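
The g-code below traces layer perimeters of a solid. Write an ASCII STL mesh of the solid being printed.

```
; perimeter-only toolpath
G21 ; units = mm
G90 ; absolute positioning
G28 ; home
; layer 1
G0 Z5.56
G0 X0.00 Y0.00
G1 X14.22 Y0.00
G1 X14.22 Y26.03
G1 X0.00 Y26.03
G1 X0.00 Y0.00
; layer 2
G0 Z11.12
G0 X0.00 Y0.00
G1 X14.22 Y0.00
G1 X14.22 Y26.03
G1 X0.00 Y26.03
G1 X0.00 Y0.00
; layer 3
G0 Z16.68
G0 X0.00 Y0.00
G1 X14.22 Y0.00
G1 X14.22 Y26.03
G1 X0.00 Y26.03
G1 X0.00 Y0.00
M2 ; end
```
solid part
  facet normal 0.0000 0.0000 -1.0000
    outer loop
      vertex 14.22 26.03 0.00
      vertex 14.22 0.00 0.00
      vertex 0.00 0.00 0.00
    endloop
  endfacet
  facet normal 0.0000 0.0000 -1.0000
    outer loop
      vertex 0.00 26.03 0.00
      vertex 14.22 26.03 0.00
      vertex 0.00 0.00 0.00
    endloop
  endfacet
  facet normal 0.0000 0.0000 1.0000
    outer loop
      vertex 0.00 0.00 16.68
      vertex 14.22 0.00 16.68
      vertex 14.22 26.03 16.68
    endloop
  endfacet
  facet normal 0.0000 0.0000 1.0000
    outer loop
      vertex 0.00 0.00 16.68
      vertex 14.22 26.03 16.68
      vertex 0.00 26.03 16.68
    endloop
  endfacet
  facet normal 0.0000 -1.0000 0.0000
    outer loop
      vertex 0.00 0.00 0.00
      vertex 14.22 0.00 0.00
      vertex 14.22 0.00 16.68
    endloop
  endfacet
  facet normal 0.0000 -1.0000 0.0000
    outer loop
      vertex 0.00 0.00 0.00
      vertex 14.22 0.00 16.68
      vertex 0.00 0.00 16.68
    endloop
  endfacet
  facet normal 0.0000 1.0000 0.0000
    outer loop
      vertex 14.22 26.03 16.68
      vertex 14.22 26.03 0.00
      vertex 0.00 26.03 0.00
    endloop
  endfacet
  facet normal 0.0000 1.0000 0.0000
    outer loop
      vertex 0.00 26.03 16.68
      vertex 14.22 26.03 16.68
      vertex 0.00 26.03 0.00
    endloop
  endfacet
  facet normal -1.0000 0.0000 0.0000
    outer loop
      vertex 0.00 26.03 16.68
      vertex 0.00 26.03 0.00
      vertex 0.00 0.00 0.00
    endloop
  endfacet
  facet normal -1.0000 0.0000 0.0000
    outer loop
      vertex 0.00 0.00 16.68
      vertex 0.00 26.03 16.68
      vertex 0.00 0.00 0.00
    endloop
  endfacet
  facet normal 1.0000 0.0000 0.0000
    outer loop
      vertex 14.22 0.00 0.00
      vertex 14.22 26.03 0.00
      vertex 14.22 26.03 16.68
    endloop
  endfacet
  facet normal 1.0000 0.0000 0.0000
    outer loop
      vertex 14.22 0.00 0.00
      vertex 14.22 26.03 16.68
      vertex 14.22 0.00 16.68
    endloop
  endfacet
endsolid part

The G0 Z moves step by Δz≈5.56 mm. Every layer's G1 loop is the same polygon, so the solid is a straight extrusion of it from z=0 to z≈16.7. Closing with flat bottom and top caps and triangulating gives 12 facets — a rectangular box, roughly 14.2 × 26 mm footprint and 16.7 mm tall.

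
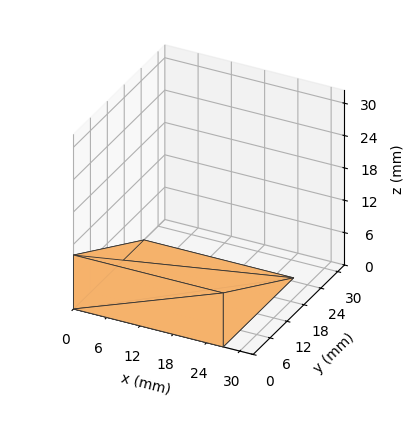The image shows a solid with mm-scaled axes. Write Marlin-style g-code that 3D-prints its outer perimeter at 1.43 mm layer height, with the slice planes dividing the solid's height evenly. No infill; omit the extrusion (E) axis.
Reading the render: the shape is a wedge (ramp): 27 × 25 mm base, rising to 10 mm along the y=0 edge and sloping linearly to z=0 at y=25 (dimensions read to the nearest mm from the axis ticks). For the g-code, the solid's height is divided into equal slices at the stated Δz and each level perimeter traced with G1 moves after a G0 lift.

; perimeter-only toolpath
G21 ; units = mm
G90 ; absolute positioning
G28 ; home
; layer 1
G0 Z1.43
G0 X0.00 Y0.00
G1 X27.00 Y0.00
G1 X27.00 Y21.43
G1 X0.00 Y21.43
G1 X0.00 Y0.00
; layer 2
G0 Z2.86
G0 X0.00 Y0.00
G1 X27.00 Y0.00
G1 X27.00 Y17.86
G1 X0.00 Y17.86
G1 X0.00 Y0.00
; layer 3
G0 Z4.29
G0 X0.00 Y0.00
G1 X27.00 Y0.00
G1 X27.00 Y14.29
G1 X0.00 Y14.29
G1 X0.00 Y0.00
; layer 4
G0 Z5.71
G0 X0.00 Y0.00
G1 X27.00 Y0.00
G1 X27.00 Y10.71
G1 X0.00 Y10.71
G1 X0.00 Y0.00
; layer 5
G0 Z7.14
G0 X0.00 Y0.00
G1 X27.00 Y0.00
G1 X27.00 Y7.14
G1 X0.00 Y7.14
G1 X0.00 Y0.00
; layer 6
G0 Z8.57
G0 X0.00 Y0.00
G1 X27.00 Y0.00
G1 X27.00 Y3.57
G1 X0.00 Y3.57
G1 X0.00 Y0.00
M2 ; end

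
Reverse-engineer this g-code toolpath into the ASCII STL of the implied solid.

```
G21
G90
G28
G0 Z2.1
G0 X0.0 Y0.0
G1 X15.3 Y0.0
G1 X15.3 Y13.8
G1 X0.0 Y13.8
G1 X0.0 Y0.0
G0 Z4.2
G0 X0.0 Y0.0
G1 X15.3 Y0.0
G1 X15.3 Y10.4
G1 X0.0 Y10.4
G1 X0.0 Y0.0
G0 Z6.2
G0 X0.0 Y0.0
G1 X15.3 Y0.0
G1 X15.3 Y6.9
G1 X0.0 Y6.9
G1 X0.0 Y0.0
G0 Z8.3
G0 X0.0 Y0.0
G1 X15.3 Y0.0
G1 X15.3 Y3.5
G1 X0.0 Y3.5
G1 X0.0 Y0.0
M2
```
solid part
  facet normal 0.0000 0.0000 -1.0000
    outer loop
      vertex 15.3 17.3 0.0
      vertex 15.3 0.0 0.0
      vertex 0.0 0.0 0.0
    endloop
  endfacet
  facet normal 0.0000 0.0000 -1.0000
    outer loop
      vertex 0.0 17.3 0.0
      vertex 15.3 17.3 0.0
      vertex 0.0 0.0 0.0
    endloop
  endfacet
  facet normal 0.0000 -1.0000 0.0000
    outer loop
      vertex 0.0 0.0 0.0
      vertex 15.3 0.0 0.0
      vertex 15.3 0.0 10.4
    endloop
  endfacet
  facet normal 0.0000 -1.0000 0.0000
    outer loop
      vertex 0.0 0.0 0.0
      vertex 15.3 0.0 10.4
      vertex 0.0 0.0 10.4
    endloop
  endfacet
  facet normal 0.0000 0.5152 0.8571
    outer loop
      vertex 0.0 0.0 10.4
      vertex 15.3 0.0 10.4
      vertex 15.3 17.3 0.0
    endloop
  endfacet
  facet normal 0.0000 0.5152 0.8571
    outer loop
      vertex 0.0 0.0 10.4
      vertex 15.3 17.3 0.0
      vertex 0.0 17.3 0.0
    endloop
  endfacet
  facet normal -1.0000 0.0000 0.0000
    outer loop
      vertex 0.0 0.0 10.4
      vertex 0.0 17.3 0.0
      vertex 0.0 0.0 0.0
    endloop
  endfacet
  facet normal 1.0000 0.0000 0.0000
    outer loop
      vertex 15.3 0.0 0.0
      vertex 15.3 17.3 0.0
      vertex 15.3 0.0 10.4
    endloop
  endfacet
endsolid part

The G0 Z moves step by Δz≈2.1 mm. The G1 loops shrink linearly with z, so the solid tapers from its base footprint up to z≈10.4. Closing with a flat bottom cap and the tapered top and triangulating gives 8 facets — a wedge (ramp): 15.3 × 17.3 mm base, rising to 10.4 mm along the y=0 edge and sloping linearly to z=0 at y=17.3.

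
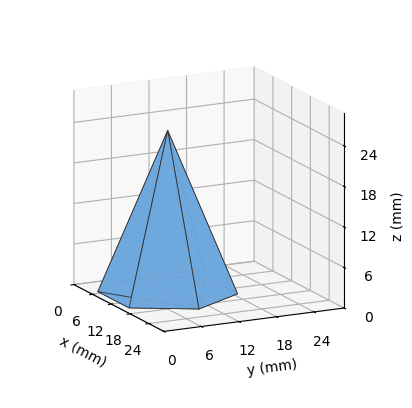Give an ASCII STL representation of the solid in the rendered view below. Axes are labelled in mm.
Reading the render: the shape is a regular 6-sided pyramid, base circumscribed radius ≈ 10 mm, apex at z ≈ 24 mm (dimensions read to the nearest mm from the axis ticks). For the STL, each face is triangulated and given an outward normal.

solid part
  facet normal 0.0000 0.0000 -1.0000
    outer loop
      vertex 5.000 18.660 0.000
      vertex 15.000 18.660 0.000
      vertex 20.000 10.000 0.000
    endloop
  endfacet
  facet normal 0.0000 0.0000 -1.0000
    outer loop
      vertex 0.000 10.000 0.000
      vertex 5.000 18.660 0.000
      vertex 20.000 10.000 0.000
    endloop
  endfacet
  facet normal 0.0000 0.0000 -1.0000
    outer loop
      vertex 5.000 1.340 0.000
      vertex 0.000 10.000 0.000
      vertex 20.000 10.000 0.000
    endloop
  endfacet
  facet normal 0.0000 0.0000 -1.0000
    outer loop
      vertex 15.000 1.340 0.000
      vertex 5.000 1.340 0.000
      vertex 20.000 10.000 0.000
    endloop
  endfacet
  facet normal 0.8146 0.4703 0.3394
    outer loop
      vertex 20.000 10.000 0.000
      vertex 15.000 18.660 0.000
      vertex 10.000 10.000 24.000
    endloop
  endfacet
  facet normal 0.0000 0.9406 0.3394
    outer loop
      vertex 15.000 18.660 0.000
      vertex 5.000 18.660 0.000
      vertex 10.000 10.000 24.000
    endloop
  endfacet
  facet normal -0.8146 0.4703 0.3394
    outer loop
      vertex 5.000 18.660 0.000
      vertex 0.000 10.000 0.000
      vertex 10.000 10.000 24.000
    endloop
  endfacet
  facet normal -0.8146 -0.4703 0.3394
    outer loop
      vertex 0.000 10.000 0.000
      vertex 5.000 1.340 0.000
      vertex 10.000 10.000 24.000
    endloop
  endfacet
  facet normal 0.0000 -0.9406 0.3394
    outer loop
      vertex 5.000 1.340 0.000
      vertex 15.000 1.340 0.000
      vertex 10.000 10.000 24.000
    endloop
  endfacet
  facet normal 0.8146 -0.4703 0.3394
    outer loop
      vertex 15.000 1.340 0.000
      vertex 20.000 10.000 0.000
      vertex 10.000 10.000 24.000
    endloop
  endfacet
endsolid part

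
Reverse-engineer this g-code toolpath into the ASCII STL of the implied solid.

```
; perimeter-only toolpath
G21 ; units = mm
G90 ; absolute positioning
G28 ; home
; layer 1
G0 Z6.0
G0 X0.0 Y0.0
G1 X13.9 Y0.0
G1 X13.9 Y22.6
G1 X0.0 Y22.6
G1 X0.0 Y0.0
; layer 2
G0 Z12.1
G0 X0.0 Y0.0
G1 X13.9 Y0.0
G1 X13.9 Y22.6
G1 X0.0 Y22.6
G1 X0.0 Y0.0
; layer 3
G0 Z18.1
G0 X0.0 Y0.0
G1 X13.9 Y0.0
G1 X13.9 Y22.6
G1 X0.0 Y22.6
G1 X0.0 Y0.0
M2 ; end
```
solid part
  facet normal 0.0000 0.0000 -1.0000
    outer loop
      vertex 13.9 22.6 0.0
      vertex 13.9 0.0 0.0
      vertex 0.0 0.0 0.0
    endloop
  endfacet
  facet normal 0.0000 0.0000 -1.0000
    outer loop
      vertex 0.0 22.6 0.0
      vertex 13.9 22.6 0.0
      vertex 0.0 0.0 0.0
    endloop
  endfacet
  facet normal 0.0000 0.0000 1.0000
    outer loop
      vertex 0.0 0.0 18.1
      vertex 13.9 0.0 18.1
      vertex 13.9 22.6 18.1
    endloop
  endfacet
  facet normal 0.0000 0.0000 1.0000
    outer loop
      vertex 0.0 0.0 18.1
      vertex 13.9 22.6 18.1
      vertex 0.0 22.6 18.1
    endloop
  endfacet
  facet normal 0.0000 -1.0000 0.0000
    outer loop
      vertex 0.0 0.0 0.0
      vertex 13.9 0.0 0.0
      vertex 13.9 0.0 18.1
    endloop
  endfacet
  facet normal 0.0000 -1.0000 0.0000
    outer loop
      vertex 0.0 0.0 0.0
      vertex 13.9 0.0 18.1
      vertex 0.0 0.0 18.1
    endloop
  endfacet
  facet normal 0.0000 1.0000 0.0000
    outer loop
      vertex 13.9 22.6 18.1
      vertex 13.9 22.6 0.0
      vertex 0.0 22.6 0.0
    endloop
  endfacet
  facet normal 0.0000 1.0000 0.0000
    outer loop
      vertex 0.0 22.6 18.1
      vertex 13.9 22.6 18.1
      vertex 0.0 22.6 0.0
    endloop
  endfacet
  facet normal -1.0000 0.0000 0.0000
    outer loop
      vertex 0.0 22.6 18.1
      vertex 0.0 22.6 0.0
      vertex 0.0 0.0 0.0
    endloop
  endfacet
  facet normal -1.0000 0.0000 0.0000
    outer loop
      vertex 0.0 0.0 18.1
      vertex 0.0 22.6 18.1
      vertex 0.0 0.0 0.0
    endloop
  endfacet
  facet normal 1.0000 0.0000 0.0000
    outer loop
      vertex 13.9 0.0 0.0
      vertex 13.9 22.6 0.0
      vertex 13.9 22.6 18.1
    endloop
  endfacet
  facet normal 1.0000 0.0000 0.0000
    outer loop
      vertex 13.9 0.0 0.0
      vertex 13.9 22.6 18.1
      vertex 13.9 0.0 18.1
    endloop
  endfacet
endsolid part

The G0 Z moves step by Δz≈6.0 mm. Every layer's G1 loop is the same polygon, so the solid is a straight extrusion of it from z=0 to z≈18.1. Closing with flat bottom and top caps and triangulating gives 12 facets — a rectangular box, roughly 13.9 × 22.6 mm footprint and 18.1 mm tall.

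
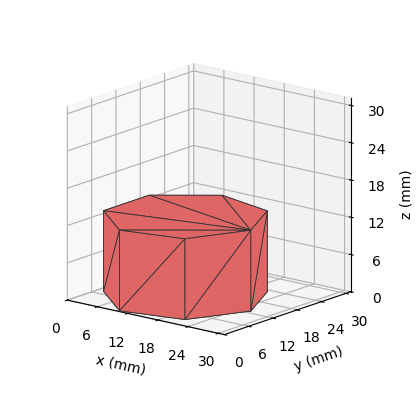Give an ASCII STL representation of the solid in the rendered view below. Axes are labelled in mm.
Reading the render: the shape is a regular 7-sided prism (a cylinder approximated with 7 flat sides), circumscribed radius ≈ 13 mm, height ≈ 13 mm (dimensions read to the nearest mm from the axis ticks). For the STL, each face is triangulated and given an outward normal.

solid part
  facet normal 0.0000 0.0000 -1.0000
    outer loop
      vertex 10.11 25.67 0.00
      vertex 21.11 23.16 0.00
      vertex 26.00 13.00 0.00
    endloop
  endfacet
  facet normal 0.0000 0.0000 -1.0000
    outer loop
      vertex 1.29 18.64 0.00
      vertex 10.11 25.67 0.00
      vertex 26.00 13.00 0.00
    endloop
  endfacet
  facet normal 0.0000 0.0000 -1.0000
    outer loop
      vertex 1.29 7.36 0.00
      vertex 1.29 18.64 0.00
      vertex 26.00 13.00 0.00
    endloop
  endfacet
  facet normal 0.0000 0.0000 -1.0000
    outer loop
      vertex 10.11 0.33 0.00
      vertex 1.29 7.36 0.00
      vertex 26.00 13.00 0.00
    endloop
  endfacet
  facet normal 0.0000 0.0000 -1.0000
    outer loop
      vertex 21.11 2.84 0.00
      vertex 10.11 0.33 0.00
      vertex 26.00 13.00 0.00
    endloop
  endfacet
  facet normal 0.0000 0.0000 1.0000
    outer loop
      vertex 26.00 13.00 13.00
      vertex 21.11 23.16 13.00
      vertex 10.11 25.67 13.00
    endloop
  endfacet
  facet normal 0.0000 0.0000 1.0000
    outer loop
      vertex 26.00 13.00 13.00
      vertex 10.11 25.67 13.00
      vertex 1.29 18.64 13.00
    endloop
  endfacet
  facet normal 0.0000 0.0000 1.0000
    outer loop
      vertex 26.00 13.00 13.00
      vertex 1.29 18.64 13.00
      vertex 1.29 7.36 13.00
    endloop
  endfacet
  facet normal 0.0000 0.0000 1.0000
    outer loop
      vertex 26.00 13.00 13.00
      vertex 1.29 7.36 13.00
      vertex 10.11 0.33 13.00
    endloop
  endfacet
  facet normal 0.0000 0.0000 1.0000
    outer loop
      vertex 26.00 13.00 13.00
      vertex 10.11 0.33 13.00
      vertex 21.11 2.84 13.00
    endloop
  endfacet
  facet normal 0.9011 0.4337 0.0000
    outer loop
      vertex 26.00 13.00 0.00
      vertex 21.11 23.16 0.00
      vertex 21.11 23.16 13.00
    endloop
  endfacet
  facet normal 0.9011 0.4337 0.0000
    outer loop
      vertex 26.00 13.00 0.00
      vertex 21.11 23.16 13.00
      vertex 26.00 13.00 13.00
    endloop
  endfacet
  facet normal 0.2225 0.9749 0.0000
    outer loop
      vertex 21.11 23.16 0.00
      vertex 10.11 25.67 0.00
      vertex 10.11 25.67 13.00
    endloop
  endfacet
  facet normal 0.2225 0.9749 0.0000
    outer loop
      vertex 21.11 23.16 0.00
      vertex 10.11 25.67 13.00
      vertex 21.11 23.16 13.00
    endloop
  endfacet
  facet normal -0.6233 0.7820 0.0000
    outer loop
      vertex 10.11 25.67 0.00
      vertex 1.29 18.64 0.00
      vertex 1.29 18.64 13.00
    endloop
  endfacet
  facet normal -0.6233 0.7820 0.0000
    outer loop
      vertex 10.11 25.67 0.00
      vertex 1.29 18.64 13.00
      vertex 10.11 25.67 13.00
    endloop
  endfacet
  facet normal -1.0000 0.0000 0.0000
    outer loop
      vertex 1.29 18.64 0.00
      vertex 1.29 7.36 0.00
      vertex 1.29 7.36 13.00
    endloop
  endfacet
  facet normal -1.0000 0.0000 0.0000
    outer loop
      vertex 1.29 18.64 0.00
      vertex 1.29 7.36 13.00
      vertex 1.29 18.64 13.00
    endloop
  endfacet
  facet normal -0.6233 -0.7820 0.0000
    outer loop
      vertex 1.29 7.36 0.00
      vertex 10.11 0.33 0.00
      vertex 10.11 0.33 13.00
    endloop
  endfacet
  facet normal -0.6233 -0.7820 0.0000
    outer loop
      vertex 1.29 7.36 0.00
      vertex 10.11 0.33 13.00
      vertex 1.29 7.36 13.00
    endloop
  endfacet
  facet normal 0.2225 -0.9749 0.0000
    outer loop
      vertex 10.11 0.33 0.00
      vertex 21.11 2.84 0.00
      vertex 21.11 2.84 13.00
    endloop
  endfacet
  facet normal 0.2225 -0.9749 0.0000
    outer loop
      vertex 10.11 0.33 0.00
      vertex 21.11 2.84 13.00
      vertex 10.11 0.33 13.00
    endloop
  endfacet
  facet normal 0.9011 -0.4337 0.0000
    outer loop
      vertex 21.11 2.84 0.00
      vertex 26.00 13.00 0.00
      vertex 26.00 13.00 13.00
    endloop
  endfacet
  facet normal 0.9011 -0.4337 0.0000
    outer loop
      vertex 21.11 2.84 0.00
      vertex 26.00 13.00 13.00
      vertex 21.11 2.84 13.00
    endloop
  endfacet
endsolid part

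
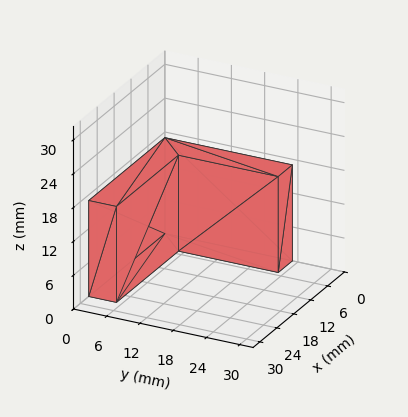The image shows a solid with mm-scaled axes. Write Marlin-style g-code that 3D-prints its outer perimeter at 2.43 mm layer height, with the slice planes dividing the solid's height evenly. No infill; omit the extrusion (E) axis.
Reading the render: the shape is an L-shaped prism: outer 27 × 23 mm, arm thicknesses ≈ 5 mm (horizontal) and 5 mm (vertical), extruded 17 mm in z (dimensions read to the nearest mm from the axis ticks). For the g-code, the solid's height is divided into equal slices at the stated Δz and each level perimeter traced with G1 moves after a G0 lift.

; perimeter-only toolpath
G21 ; units = mm
G90 ; absolute positioning
G28 ; home
; layer 1
G0 Z2.43
G0 X0.00 Y0.00
G1 X27.00 Y0.00
G1 X27.00 Y5.00
G1 X5.00 Y5.00
G1 X5.00 Y23.00
G1 X0.00 Y23.00
G1 X0.00 Y0.00
; layer 2
G0 Z4.86
G0 X0.00 Y0.00
G1 X27.00 Y0.00
G1 X27.00 Y5.00
G1 X5.00 Y5.00
G1 X5.00 Y23.00
G1 X0.00 Y23.00
G1 X0.00 Y0.00
; layer 3
G0 Z7.29
G0 X0.00 Y0.00
G1 X27.00 Y0.00
G1 X27.00 Y5.00
G1 X5.00 Y5.00
G1 X5.00 Y23.00
G1 X0.00 Y23.00
G1 X0.00 Y0.00
; layer 4
G0 Z9.71
G0 X0.00 Y0.00
G1 X27.00 Y0.00
G1 X27.00 Y5.00
G1 X5.00 Y5.00
G1 X5.00 Y23.00
G1 X0.00 Y23.00
G1 X0.00 Y0.00
; layer 5
G0 Z12.14
G0 X0.00 Y0.00
G1 X27.00 Y0.00
G1 X27.00 Y5.00
G1 X5.00 Y5.00
G1 X5.00 Y23.00
G1 X0.00 Y23.00
G1 X0.00 Y0.00
; layer 6
G0 Z14.57
G0 X0.00 Y0.00
G1 X27.00 Y0.00
G1 X27.00 Y5.00
G1 X5.00 Y5.00
G1 X5.00 Y23.00
G1 X0.00 Y23.00
G1 X0.00 Y0.00
; layer 7
G0 Z17.00
G0 X0.00 Y0.00
G1 X27.00 Y0.00
G1 X27.00 Y5.00
G1 X5.00 Y5.00
G1 X5.00 Y23.00
G1 X0.00 Y23.00
G1 X0.00 Y0.00
M2 ; end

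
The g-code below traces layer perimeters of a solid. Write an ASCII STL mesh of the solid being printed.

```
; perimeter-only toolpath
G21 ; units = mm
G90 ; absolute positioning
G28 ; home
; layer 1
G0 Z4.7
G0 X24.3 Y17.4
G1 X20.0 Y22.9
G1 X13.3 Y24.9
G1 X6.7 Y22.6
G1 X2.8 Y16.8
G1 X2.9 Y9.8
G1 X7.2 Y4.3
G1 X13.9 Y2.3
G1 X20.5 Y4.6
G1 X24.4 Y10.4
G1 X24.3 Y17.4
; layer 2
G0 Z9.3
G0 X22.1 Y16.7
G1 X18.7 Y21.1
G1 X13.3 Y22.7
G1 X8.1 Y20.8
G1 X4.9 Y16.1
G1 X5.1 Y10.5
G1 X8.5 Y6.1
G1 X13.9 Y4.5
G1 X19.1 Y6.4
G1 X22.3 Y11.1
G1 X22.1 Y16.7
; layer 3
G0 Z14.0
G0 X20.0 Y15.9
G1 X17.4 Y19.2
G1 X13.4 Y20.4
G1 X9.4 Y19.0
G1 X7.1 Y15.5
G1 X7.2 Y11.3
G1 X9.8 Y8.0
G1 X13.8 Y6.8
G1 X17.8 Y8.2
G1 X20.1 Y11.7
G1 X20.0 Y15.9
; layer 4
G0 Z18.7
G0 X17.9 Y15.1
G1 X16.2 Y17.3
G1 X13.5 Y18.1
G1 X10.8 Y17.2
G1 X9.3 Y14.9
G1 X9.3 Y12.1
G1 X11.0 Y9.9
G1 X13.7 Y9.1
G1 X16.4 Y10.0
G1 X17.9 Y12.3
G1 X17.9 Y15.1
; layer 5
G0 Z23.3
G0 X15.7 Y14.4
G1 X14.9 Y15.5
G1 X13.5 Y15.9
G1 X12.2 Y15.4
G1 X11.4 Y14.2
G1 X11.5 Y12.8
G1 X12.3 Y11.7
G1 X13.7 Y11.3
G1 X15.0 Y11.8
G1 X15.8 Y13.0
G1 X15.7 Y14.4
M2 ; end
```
solid part
  facet normal 0.0000 0.0000 -1.0000
    outer loop
      vertex 13.2 27.2 0.0
      vertex 21.3 24.8 0.0
      vertex 26.4 18.2 0.0
    endloop
  endfacet
  facet normal 0.0000 0.0000 -1.0000
    outer loop
      vertex 5.3 24.4 0.0
      vertex 13.2 27.2 0.0
      vertex 26.4 18.2 0.0
    endloop
  endfacet
  facet normal 0.0000 0.0000 -1.0000
    outer loop
      vertex 0.6 17.4 0.0
      vertex 5.3 24.4 0.0
      vertex 26.4 18.2 0.0
    endloop
  endfacet
  facet normal 0.0000 0.0000 -1.0000
    outer loop
      vertex 0.8 9.0 0.0
      vertex 0.6 17.4 0.0
      vertex 26.4 18.2 0.0
    endloop
  endfacet
  facet normal 0.0000 0.0000 -1.0000
    outer loop
      vertex 5.9 2.4 0.0
      vertex 0.8 9.0 0.0
      vertex 26.4 18.2 0.0
    endloop
  endfacet
  facet normal 0.0000 0.0000 -1.0000
    outer loop
      vertex 14.0 0.0 0.0
      vertex 5.9 2.4 0.0
      vertex 26.4 18.2 0.0
    endloop
  endfacet
  facet normal 0.0000 0.0000 -1.0000
    outer loop
      vertex 21.9 2.8 0.0
      vertex 14.0 0.0 0.0
      vertex 26.4 18.2 0.0
    endloop
  endfacet
  facet normal 0.0000 0.0000 -1.0000
    outer loop
      vertex 26.6 9.8 0.0
      vertex 21.9 2.8 0.0
      vertex 26.4 18.2 0.0
    endloop
  endfacet
  facet normal 0.7183 0.5550 0.4195
    outer loop
      vertex 26.4 18.2 0.0
      vertex 21.3 24.8 0.0
      vertex 13.6 13.6 28.0
    endloop
  endfacet
  facet normal 0.2579 0.8705 0.4191
    outer loop
      vertex 21.3 24.8 0.0
      vertex 13.2 27.2 0.0
      vertex 13.6 13.6 28.0
    endloop
  endfacet
  facet normal -0.3032 0.8555 0.4198
    outer loop
      vertex 13.2 27.2 0.0
      vertex 5.3 24.4 0.0
      vertex 13.6 13.6 28.0
    endloop
  endfacet
  facet normal -0.7539 0.5062 0.4187
    outer loop
      vertex 5.3 24.4 0.0
      vertex 0.6 17.4 0.0
      vertex 13.6 13.6 28.0
    endloop
  endfacet
  facet normal -0.9079 -0.0216 0.4186
    outer loop
      vertex 0.6 17.4 0.0
      vertex 0.8 9.0 0.0
      vertex 13.6 13.6 28.0
    endloop
  endfacet
  facet normal -0.7183 -0.5550 0.4195
    outer loop
      vertex 0.8 9.0 0.0
      vertex 5.9 2.4 0.0
      vertex 13.6 13.6 28.0
    endloop
  endfacet
  facet normal -0.2579 -0.8705 0.4191
    outer loop
      vertex 5.9 2.4 0.0
      vertex 14.0 0.0 0.0
      vertex 13.6 13.6 28.0
    endloop
  endfacet
  facet normal 0.3032 -0.8555 0.4198
    outer loop
      vertex 14.0 0.0 0.0
      vertex 21.9 2.8 0.0
      vertex 13.6 13.6 28.0
    endloop
  endfacet
  facet normal 0.7539 -0.5062 0.4187
    outer loop
      vertex 21.9 2.8 0.0
      vertex 26.6 9.8 0.0
      vertex 13.6 13.6 28.0
    endloop
  endfacet
  facet normal 0.9079 0.0216 0.4186
    outer loop
      vertex 26.6 9.8 0.0
      vertex 26.4 18.2 0.0
      vertex 13.6 13.6 28.0
    endloop
  endfacet
endsolid part

The G0 Z moves step by Δz≈4.7 mm. The G1 loops shrink linearly with z, so the solid tapers from its base footprint up to z≈28. Closing with a flat bottom cap and the tapered top and triangulating gives 18 facets — a regular 10-sided pyramid, base circumscribed radius ≈ 13.6 mm, apex at z ≈ 28 mm.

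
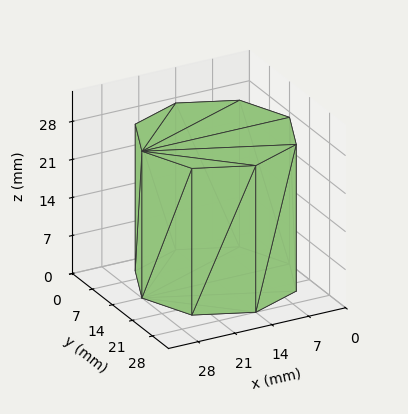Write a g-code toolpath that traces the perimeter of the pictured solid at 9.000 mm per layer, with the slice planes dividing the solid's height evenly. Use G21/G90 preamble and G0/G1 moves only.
Reading the render: the shape is a regular 8-sided prism (a cylinder approximated with 8 flat sides), circumscribed radius ≈ 14 mm, height ≈ 27 mm (dimensions read to the nearest mm from the axis ticks). For the g-code, the solid's height is divided into equal slices at the stated Δz and each level perimeter traced with G1 moves after a G0 lift.

; perimeter-only toolpath
G21 ; units = mm
G90 ; absolute positioning
G28 ; home
; layer 1
G0 Z9.000
G0 X28.000 Y14.000
G1 X23.899 Y23.899
G1 X14.000 Y28.000
G1 X4.101 Y23.899
G1 X0.000 Y14.000
G1 X4.101 Y4.101
G1 X14.000 Y0.000
G1 X23.899 Y4.101
G1 X28.000 Y14.000
; layer 2
G0 Z18.000
G0 X28.000 Y14.000
G1 X23.899 Y23.899
G1 X14.000 Y28.000
G1 X4.101 Y23.899
G1 X0.000 Y14.000
G1 X4.101 Y4.101
G1 X14.000 Y0.000
G1 X23.899 Y4.101
G1 X28.000 Y14.000
; layer 3
G0 Z27.000
G0 X28.000 Y14.000
G1 X23.899 Y23.899
G1 X14.000 Y28.000
G1 X4.101 Y23.899
G1 X0.000 Y14.000
G1 X4.101 Y4.101
G1 X14.000 Y0.000
G1 X23.899 Y4.101
G1 X28.000 Y14.000
M2 ; end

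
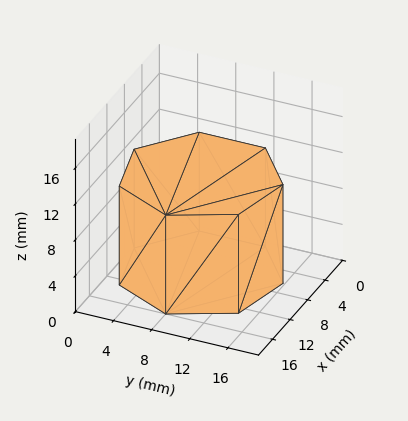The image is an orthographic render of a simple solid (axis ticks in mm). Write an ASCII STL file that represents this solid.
Reading the render: the shape is a regular 7-sided prism (a cylinder approximated with 7 flat sides), circumscribed radius ≈ 8 mm, height ≈ 11 mm (dimensions read to the nearest mm from the axis ticks). For the STL, each face is triangulated and given an outward normal.

solid part
  facet normal 0.0000 0.0000 -1.0000
    outer loop
      vertex 6.22 15.80 0.00
      vertex 12.99 14.25 0.00
      vertex 16.00 8.00 0.00
    endloop
  endfacet
  facet normal 0.0000 0.0000 -1.0000
    outer loop
      vertex 0.79 11.47 0.00
      vertex 6.22 15.80 0.00
      vertex 16.00 8.00 0.00
    endloop
  endfacet
  facet normal 0.0000 0.0000 -1.0000
    outer loop
      vertex 0.79 4.53 0.00
      vertex 0.79 11.47 0.00
      vertex 16.00 8.00 0.00
    endloop
  endfacet
  facet normal 0.0000 0.0000 -1.0000
    outer loop
      vertex 6.22 0.20 0.00
      vertex 0.79 4.53 0.00
      vertex 16.00 8.00 0.00
    endloop
  endfacet
  facet normal 0.0000 0.0000 -1.0000
    outer loop
      vertex 12.99 1.75 0.00
      vertex 6.22 0.20 0.00
      vertex 16.00 8.00 0.00
    endloop
  endfacet
  facet normal 0.0000 0.0000 1.0000
    outer loop
      vertex 16.00 8.00 11.00
      vertex 12.99 14.25 11.00
      vertex 6.22 15.80 11.00
    endloop
  endfacet
  facet normal 0.0000 0.0000 1.0000
    outer loop
      vertex 16.00 8.00 11.00
      vertex 6.22 15.80 11.00
      vertex 0.79 11.47 11.00
    endloop
  endfacet
  facet normal 0.0000 0.0000 1.0000
    outer loop
      vertex 16.00 8.00 11.00
      vertex 0.79 11.47 11.00
      vertex 0.79 4.53 11.00
    endloop
  endfacet
  facet normal 0.0000 0.0000 1.0000
    outer loop
      vertex 16.00 8.00 11.00
      vertex 0.79 4.53 11.00
      vertex 6.22 0.20 11.00
    endloop
  endfacet
  facet normal 0.0000 0.0000 1.0000
    outer loop
      vertex 16.00 8.00 11.00
      vertex 6.22 0.20 11.00
      vertex 12.99 1.75 11.00
    endloop
  endfacet
  facet normal 0.9010 0.4339 0.0000
    outer loop
      vertex 16.00 8.00 0.00
      vertex 12.99 14.25 0.00
      vertex 12.99 14.25 11.00
    endloop
  endfacet
  facet normal 0.9010 0.4339 0.0000
    outer loop
      vertex 16.00 8.00 0.00
      vertex 12.99 14.25 11.00
      vertex 16.00 8.00 11.00
    endloop
  endfacet
  facet normal 0.2232 0.9748 0.0000
    outer loop
      vertex 12.99 14.25 0.00
      vertex 6.22 15.80 0.00
      vertex 6.22 15.80 11.00
    endloop
  endfacet
  facet normal 0.2232 0.9748 0.0000
    outer loop
      vertex 12.99 14.25 0.00
      vertex 6.22 15.80 11.00
      vertex 12.99 14.25 11.00
    endloop
  endfacet
  facet normal -0.6235 0.7819 0.0000
    outer loop
      vertex 6.22 15.80 0.00
      vertex 0.79 11.47 0.00
      vertex 0.79 11.47 11.00
    endloop
  endfacet
  facet normal -0.6235 0.7819 0.0000
    outer loop
      vertex 6.22 15.80 0.00
      vertex 0.79 11.47 11.00
      vertex 6.22 15.80 11.00
    endloop
  endfacet
  facet normal -1.0000 0.0000 0.0000
    outer loop
      vertex 0.79 11.47 0.00
      vertex 0.79 4.53 0.00
      vertex 0.79 4.53 11.00
    endloop
  endfacet
  facet normal -1.0000 0.0000 0.0000
    outer loop
      vertex 0.79 11.47 0.00
      vertex 0.79 4.53 11.00
      vertex 0.79 11.47 11.00
    endloop
  endfacet
  facet normal -0.6235 -0.7819 0.0000
    outer loop
      vertex 0.79 4.53 0.00
      vertex 6.22 0.20 0.00
      vertex 6.22 0.20 11.00
    endloop
  endfacet
  facet normal -0.6235 -0.7819 0.0000
    outer loop
      vertex 0.79 4.53 0.00
      vertex 6.22 0.20 11.00
      vertex 0.79 4.53 11.00
    endloop
  endfacet
  facet normal 0.2232 -0.9748 0.0000
    outer loop
      vertex 6.22 0.20 0.00
      vertex 12.99 1.75 0.00
      vertex 12.99 1.75 11.00
    endloop
  endfacet
  facet normal 0.2232 -0.9748 0.0000
    outer loop
      vertex 6.22 0.20 0.00
      vertex 12.99 1.75 11.00
      vertex 6.22 0.20 11.00
    endloop
  endfacet
  facet normal 0.9010 -0.4339 0.0000
    outer loop
      vertex 12.99 1.75 0.00
      vertex 16.00 8.00 0.00
      vertex 16.00 8.00 11.00
    endloop
  endfacet
  facet normal 0.9010 -0.4339 0.0000
    outer loop
      vertex 12.99 1.75 0.00
      vertex 16.00 8.00 11.00
      vertex 12.99 1.75 11.00
    endloop
  endfacet
endsolid part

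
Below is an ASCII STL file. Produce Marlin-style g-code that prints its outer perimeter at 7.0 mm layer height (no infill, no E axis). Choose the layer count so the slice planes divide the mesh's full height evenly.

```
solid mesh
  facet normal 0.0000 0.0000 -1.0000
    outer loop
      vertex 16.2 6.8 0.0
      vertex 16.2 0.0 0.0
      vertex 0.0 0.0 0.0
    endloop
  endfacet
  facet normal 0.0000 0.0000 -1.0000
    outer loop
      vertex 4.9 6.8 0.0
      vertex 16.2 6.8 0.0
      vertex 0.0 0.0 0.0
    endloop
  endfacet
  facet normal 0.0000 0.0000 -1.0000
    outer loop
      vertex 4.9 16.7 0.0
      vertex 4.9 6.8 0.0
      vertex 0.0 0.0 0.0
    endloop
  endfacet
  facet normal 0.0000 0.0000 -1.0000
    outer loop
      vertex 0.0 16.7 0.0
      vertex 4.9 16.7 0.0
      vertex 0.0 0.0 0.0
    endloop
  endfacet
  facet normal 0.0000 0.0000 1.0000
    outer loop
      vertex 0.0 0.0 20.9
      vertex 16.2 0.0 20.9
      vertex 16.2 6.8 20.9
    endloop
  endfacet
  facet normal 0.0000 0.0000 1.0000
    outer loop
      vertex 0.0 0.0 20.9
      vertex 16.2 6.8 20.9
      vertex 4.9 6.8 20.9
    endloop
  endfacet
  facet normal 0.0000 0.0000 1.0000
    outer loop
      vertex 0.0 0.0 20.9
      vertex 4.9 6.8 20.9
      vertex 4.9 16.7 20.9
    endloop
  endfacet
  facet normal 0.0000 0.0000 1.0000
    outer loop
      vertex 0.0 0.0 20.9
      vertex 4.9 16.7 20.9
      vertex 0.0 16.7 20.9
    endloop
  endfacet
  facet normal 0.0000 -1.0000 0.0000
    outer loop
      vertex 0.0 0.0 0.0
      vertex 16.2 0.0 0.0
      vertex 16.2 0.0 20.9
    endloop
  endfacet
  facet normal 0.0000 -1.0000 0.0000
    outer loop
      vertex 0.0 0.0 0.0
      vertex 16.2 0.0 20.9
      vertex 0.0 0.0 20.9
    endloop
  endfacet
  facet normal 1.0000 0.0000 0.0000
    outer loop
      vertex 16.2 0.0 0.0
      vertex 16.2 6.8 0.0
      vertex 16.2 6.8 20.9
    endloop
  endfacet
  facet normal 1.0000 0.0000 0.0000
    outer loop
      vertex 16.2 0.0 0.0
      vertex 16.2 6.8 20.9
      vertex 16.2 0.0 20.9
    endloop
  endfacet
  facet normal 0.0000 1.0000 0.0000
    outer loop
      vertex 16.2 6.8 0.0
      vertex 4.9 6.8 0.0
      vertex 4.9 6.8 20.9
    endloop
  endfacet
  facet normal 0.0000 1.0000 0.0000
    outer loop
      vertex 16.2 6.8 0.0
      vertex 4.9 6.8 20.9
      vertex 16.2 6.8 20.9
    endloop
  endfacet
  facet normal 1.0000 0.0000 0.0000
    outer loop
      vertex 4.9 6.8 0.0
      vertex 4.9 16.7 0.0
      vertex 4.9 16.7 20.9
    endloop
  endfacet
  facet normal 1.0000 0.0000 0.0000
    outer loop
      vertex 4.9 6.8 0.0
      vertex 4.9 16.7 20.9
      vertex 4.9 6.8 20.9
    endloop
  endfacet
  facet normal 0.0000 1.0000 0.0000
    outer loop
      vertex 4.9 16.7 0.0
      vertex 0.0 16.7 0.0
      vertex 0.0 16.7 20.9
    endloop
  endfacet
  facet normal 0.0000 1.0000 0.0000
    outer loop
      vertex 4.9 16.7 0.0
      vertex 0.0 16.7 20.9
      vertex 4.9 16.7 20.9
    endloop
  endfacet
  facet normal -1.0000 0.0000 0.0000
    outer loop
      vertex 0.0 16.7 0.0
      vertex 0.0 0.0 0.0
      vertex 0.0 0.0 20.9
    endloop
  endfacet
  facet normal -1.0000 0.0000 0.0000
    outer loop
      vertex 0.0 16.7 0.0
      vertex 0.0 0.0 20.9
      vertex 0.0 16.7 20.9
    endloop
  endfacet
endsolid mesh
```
; perimeter-only toolpath
G21 ; units = mm
G90 ; absolute positioning
G28 ; home
; layer 1
G0 Z7.0
G0 X0.0 Y0.0
G1 X16.2 Y0.0
G1 X16.2 Y6.8
G1 X4.9 Y6.8
G1 X4.9 Y16.7
G1 X0.0 Y16.7
G1 X0.0 Y0.0
; layer 2
G0 Z13.9
G0 X0.0 Y0.0
G1 X16.2 Y0.0
G1 X16.2 Y6.8
G1 X4.9 Y6.8
G1 X4.9 Y16.7
G1 X0.0 Y16.7
G1 X0.0 Y0.0
; layer 3
G0 Z20.9
G0 X0.0 Y0.0
G1 X16.2 Y0.0
G1 X16.2 Y6.8
G1 X4.9 Y6.8
G1 X4.9 Y16.7
G1 X0.0 Y16.7
G1 X0.0 Y0.0
M2 ; end

The solid is an L-shaped prism: outer 16.2 × 16.7 mm, arm thicknesses ≈ 6.8 mm (horizontal) and 4.9 mm (vertical), extruded 20.9 mm in z. Slicing at Δz = 7.0 mm — 3 equal slices spanning the solid's height, so layer i sits at z = i·h/3 — gives 3 non-empty perimeters. Each is a 6-segment closed polygon; G0 lifts to the layer z and rapids to the start vertex, then G1 traces the edges.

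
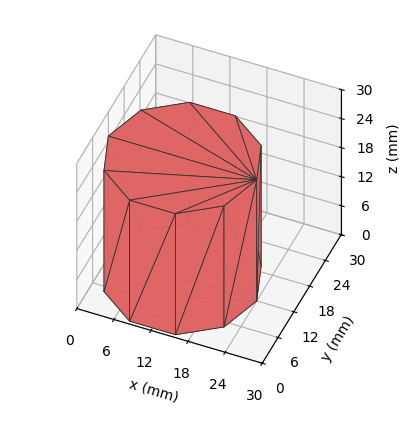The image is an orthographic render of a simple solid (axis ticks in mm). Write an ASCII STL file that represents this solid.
Reading the render: the shape is a regular 10-sided prism (a cylinder approximated with 10 flat sides), circumscribed radius ≈ 12 mm, height ≈ 25 mm (dimensions read to the nearest mm from the axis ticks). For the STL, each face is triangulated and given an outward normal.

solid part
  facet normal 0.0000 0.0000 -1.0000
    outer loop
      vertex 15.708 23.413 0.000
      vertex 21.708 19.053 0.000
      vertex 24.000 12.000 0.000
    endloop
  endfacet
  facet normal 0.0000 0.0000 -1.0000
    outer loop
      vertex 8.292 23.413 0.000
      vertex 15.708 23.413 0.000
      vertex 24.000 12.000 0.000
    endloop
  endfacet
  facet normal 0.0000 0.0000 -1.0000
    outer loop
      vertex 2.292 19.053 0.000
      vertex 8.292 23.413 0.000
      vertex 24.000 12.000 0.000
    endloop
  endfacet
  facet normal 0.0000 0.0000 -1.0000
    outer loop
      vertex 0.000 12.000 0.000
      vertex 2.292 19.053 0.000
      vertex 24.000 12.000 0.000
    endloop
  endfacet
  facet normal 0.0000 0.0000 -1.0000
    outer loop
      vertex 2.292 4.947 0.000
      vertex 0.000 12.000 0.000
      vertex 24.000 12.000 0.000
    endloop
  endfacet
  facet normal 0.0000 0.0000 -1.0000
    outer loop
      vertex 8.292 0.587 0.000
      vertex 2.292 4.947 0.000
      vertex 24.000 12.000 0.000
    endloop
  endfacet
  facet normal 0.0000 0.0000 -1.0000
    outer loop
      vertex 15.708 0.587 0.000
      vertex 8.292 0.587 0.000
      vertex 24.000 12.000 0.000
    endloop
  endfacet
  facet normal 0.0000 0.0000 -1.0000
    outer loop
      vertex 21.708 4.947 0.000
      vertex 15.708 0.587 0.000
      vertex 24.000 12.000 0.000
    endloop
  endfacet
  facet normal 0.0000 0.0000 1.0000
    outer loop
      vertex 24.000 12.000 25.000
      vertex 21.708 19.053 25.000
      vertex 15.708 23.413 25.000
    endloop
  endfacet
  facet normal 0.0000 0.0000 1.0000
    outer loop
      vertex 24.000 12.000 25.000
      vertex 15.708 23.413 25.000
      vertex 8.292 23.413 25.000
    endloop
  endfacet
  facet normal 0.0000 0.0000 1.0000
    outer loop
      vertex 24.000 12.000 25.000
      vertex 8.292 23.413 25.000
      vertex 2.292 19.053 25.000
    endloop
  endfacet
  facet normal 0.0000 0.0000 1.0000
    outer loop
      vertex 24.000 12.000 25.000
      vertex 2.292 19.053 25.000
      vertex 0.000 12.000 25.000
    endloop
  endfacet
  facet normal 0.0000 0.0000 1.0000
    outer loop
      vertex 24.000 12.000 25.000
      vertex 0.000 12.000 25.000
      vertex 2.292 4.947 25.000
    endloop
  endfacet
  facet normal 0.0000 0.0000 1.0000
    outer loop
      vertex 24.000 12.000 25.000
      vertex 2.292 4.947 25.000
      vertex 8.292 0.587 25.000
    endloop
  endfacet
  facet normal 0.0000 0.0000 1.0000
    outer loop
      vertex 24.000 12.000 25.000
      vertex 8.292 0.587 25.000
      vertex 15.708 0.587 25.000
    endloop
  endfacet
  facet normal 0.0000 0.0000 1.0000
    outer loop
      vertex 24.000 12.000 25.000
      vertex 15.708 0.587 25.000
      vertex 21.708 4.947 25.000
    endloop
  endfacet
  facet normal 0.9510 0.3091 0.0000
    outer loop
      vertex 24.000 12.000 0.000
      vertex 21.708 19.053 0.000
      vertex 21.708 19.053 25.000
    endloop
  endfacet
  facet normal 0.9510 0.3091 0.0000
    outer loop
      vertex 24.000 12.000 0.000
      vertex 21.708 19.053 25.000
      vertex 24.000 12.000 25.000
    endloop
  endfacet
  facet normal 0.5879 0.8090 0.0000
    outer loop
      vertex 21.708 19.053 0.000
      vertex 15.708 23.413 0.000
      vertex 15.708 23.413 25.000
    endloop
  endfacet
  facet normal 0.5879 0.8090 0.0000
    outer loop
      vertex 21.708 19.053 0.000
      vertex 15.708 23.413 25.000
      vertex 21.708 19.053 25.000
    endloop
  endfacet
  facet normal 0.0000 1.0000 0.0000
    outer loop
      vertex 15.708 23.413 0.000
      vertex 8.292 23.413 0.000
      vertex 8.292 23.413 25.000
    endloop
  endfacet
  facet normal 0.0000 1.0000 0.0000
    outer loop
      vertex 15.708 23.413 0.000
      vertex 8.292 23.413 25.000
      vertex 15.708 23.413 25.000
    endloop
  endfacet
  facet normal -0.5879 0.8090 0.0000
    outer loop
      vertex 8.292 23.413 0.000
      vertex 2.292 19.053 0.000
      vertex 2.292 19.053 25.000
    endloop
  endfacet
  facet normal -0.5879 0.8090 0.0000
    outer loop
      vertex 8.292 23.413 0.000
      vertex 2.292 19.053 25.000
      vertex 8.292 23.413 25.000
    endloop
  endfacet
  facet normal -0.9510 0.3091 0.0000
    outer loop
      vertex 2.292 19.053 0.000
      vertex 0.000 12.000 0.000
      vertex 0.000 12.000 25.000
    endloop
  endfacet
  facet normal -0.9510 0.3091 0.0000
    outer loop
      vertex 2.292 19.053 0.000
      vertex 0.000 12.000 25.000
      vertex 2.292 19.053 25.000
    endloop
  endfacet
  facet normal -0.9510 -0.3091 0.0000
    outer loop
      vertex 0.000 12.000 0.000
      vertex 2.292 4.947 0.000
      vertex 2.292 4.947 25.000
    endloop
  endfacet
  facet normal -0.9510 -0.3091 0.0000
    outer loop
      vertex 0.000 12.000 0.000
      vertex 2.292 4.947 25.000
      vertex 0.000 12.000 25.000
    endloop
  endfacet
  facet normal -0.5879 -0.8090 0.0000
    outer loop
      vertex 2.292 4.947 0.000
      vertex 8.292 0.587 0.000
      vertex 8.292 0.587 25.000
    endloop
  endfacet
  facet normal -0.5879 -0.8090 0.0000
    outer loop
      vertex 2.292 4.947 0.000
      vertex 8.292 0.587 25.000
      vertex 2.292 4.947 25.000
    endloop
  endfacet
  facet normal 0.0000 -1.0000 0.0000
    outer loop
      vertex 8.292 0.587 0.000
      vertex 15.708 0.587 0.000
      vertex 15.708 0.587 25.000
    endloop
  endfacet
  facet normal 0.0000 -1.0000 0.0000
    outer loop
      vertex 8.292 0.587 0.000
      vertex 15.708 0.587 25.000
      vertex 8.292 0.587 25.000
    endloop
  endfacet
  facet normal 0.5879 -0.8090 0.0000
    outer loop
      vertex 15.708 0.587 0.000
      vertex 21.708 4.947 0.000
      vertex 21.708 4.947 25.000
    endloop
  endfacet
  facet normal 0.5879 -0.8090 0.0000
    outer loop
      vertex 15.708 0.587 0.000
      vertex 21.708 4.947 25.000
      vertex 15.708 0.587 25.000
    endloop
  endfacet
  facet normal 0.9510 -0.3091 0.0000
    outer loop
      vertex 21.708 4.947 0.000
      vertex 24.000 12.000 0.000
      vertex 24.000 12.000 25.000
    endloop
  endfacet
  facet normal 0.9510 -0.3091 0.0000
    outer loop
      vertex 21.708 4.947 0.000
      vertex 24.000 12.000 25.000
      vertex 21.708 4.947 25.000
    endloop
  endfacet
endsolid part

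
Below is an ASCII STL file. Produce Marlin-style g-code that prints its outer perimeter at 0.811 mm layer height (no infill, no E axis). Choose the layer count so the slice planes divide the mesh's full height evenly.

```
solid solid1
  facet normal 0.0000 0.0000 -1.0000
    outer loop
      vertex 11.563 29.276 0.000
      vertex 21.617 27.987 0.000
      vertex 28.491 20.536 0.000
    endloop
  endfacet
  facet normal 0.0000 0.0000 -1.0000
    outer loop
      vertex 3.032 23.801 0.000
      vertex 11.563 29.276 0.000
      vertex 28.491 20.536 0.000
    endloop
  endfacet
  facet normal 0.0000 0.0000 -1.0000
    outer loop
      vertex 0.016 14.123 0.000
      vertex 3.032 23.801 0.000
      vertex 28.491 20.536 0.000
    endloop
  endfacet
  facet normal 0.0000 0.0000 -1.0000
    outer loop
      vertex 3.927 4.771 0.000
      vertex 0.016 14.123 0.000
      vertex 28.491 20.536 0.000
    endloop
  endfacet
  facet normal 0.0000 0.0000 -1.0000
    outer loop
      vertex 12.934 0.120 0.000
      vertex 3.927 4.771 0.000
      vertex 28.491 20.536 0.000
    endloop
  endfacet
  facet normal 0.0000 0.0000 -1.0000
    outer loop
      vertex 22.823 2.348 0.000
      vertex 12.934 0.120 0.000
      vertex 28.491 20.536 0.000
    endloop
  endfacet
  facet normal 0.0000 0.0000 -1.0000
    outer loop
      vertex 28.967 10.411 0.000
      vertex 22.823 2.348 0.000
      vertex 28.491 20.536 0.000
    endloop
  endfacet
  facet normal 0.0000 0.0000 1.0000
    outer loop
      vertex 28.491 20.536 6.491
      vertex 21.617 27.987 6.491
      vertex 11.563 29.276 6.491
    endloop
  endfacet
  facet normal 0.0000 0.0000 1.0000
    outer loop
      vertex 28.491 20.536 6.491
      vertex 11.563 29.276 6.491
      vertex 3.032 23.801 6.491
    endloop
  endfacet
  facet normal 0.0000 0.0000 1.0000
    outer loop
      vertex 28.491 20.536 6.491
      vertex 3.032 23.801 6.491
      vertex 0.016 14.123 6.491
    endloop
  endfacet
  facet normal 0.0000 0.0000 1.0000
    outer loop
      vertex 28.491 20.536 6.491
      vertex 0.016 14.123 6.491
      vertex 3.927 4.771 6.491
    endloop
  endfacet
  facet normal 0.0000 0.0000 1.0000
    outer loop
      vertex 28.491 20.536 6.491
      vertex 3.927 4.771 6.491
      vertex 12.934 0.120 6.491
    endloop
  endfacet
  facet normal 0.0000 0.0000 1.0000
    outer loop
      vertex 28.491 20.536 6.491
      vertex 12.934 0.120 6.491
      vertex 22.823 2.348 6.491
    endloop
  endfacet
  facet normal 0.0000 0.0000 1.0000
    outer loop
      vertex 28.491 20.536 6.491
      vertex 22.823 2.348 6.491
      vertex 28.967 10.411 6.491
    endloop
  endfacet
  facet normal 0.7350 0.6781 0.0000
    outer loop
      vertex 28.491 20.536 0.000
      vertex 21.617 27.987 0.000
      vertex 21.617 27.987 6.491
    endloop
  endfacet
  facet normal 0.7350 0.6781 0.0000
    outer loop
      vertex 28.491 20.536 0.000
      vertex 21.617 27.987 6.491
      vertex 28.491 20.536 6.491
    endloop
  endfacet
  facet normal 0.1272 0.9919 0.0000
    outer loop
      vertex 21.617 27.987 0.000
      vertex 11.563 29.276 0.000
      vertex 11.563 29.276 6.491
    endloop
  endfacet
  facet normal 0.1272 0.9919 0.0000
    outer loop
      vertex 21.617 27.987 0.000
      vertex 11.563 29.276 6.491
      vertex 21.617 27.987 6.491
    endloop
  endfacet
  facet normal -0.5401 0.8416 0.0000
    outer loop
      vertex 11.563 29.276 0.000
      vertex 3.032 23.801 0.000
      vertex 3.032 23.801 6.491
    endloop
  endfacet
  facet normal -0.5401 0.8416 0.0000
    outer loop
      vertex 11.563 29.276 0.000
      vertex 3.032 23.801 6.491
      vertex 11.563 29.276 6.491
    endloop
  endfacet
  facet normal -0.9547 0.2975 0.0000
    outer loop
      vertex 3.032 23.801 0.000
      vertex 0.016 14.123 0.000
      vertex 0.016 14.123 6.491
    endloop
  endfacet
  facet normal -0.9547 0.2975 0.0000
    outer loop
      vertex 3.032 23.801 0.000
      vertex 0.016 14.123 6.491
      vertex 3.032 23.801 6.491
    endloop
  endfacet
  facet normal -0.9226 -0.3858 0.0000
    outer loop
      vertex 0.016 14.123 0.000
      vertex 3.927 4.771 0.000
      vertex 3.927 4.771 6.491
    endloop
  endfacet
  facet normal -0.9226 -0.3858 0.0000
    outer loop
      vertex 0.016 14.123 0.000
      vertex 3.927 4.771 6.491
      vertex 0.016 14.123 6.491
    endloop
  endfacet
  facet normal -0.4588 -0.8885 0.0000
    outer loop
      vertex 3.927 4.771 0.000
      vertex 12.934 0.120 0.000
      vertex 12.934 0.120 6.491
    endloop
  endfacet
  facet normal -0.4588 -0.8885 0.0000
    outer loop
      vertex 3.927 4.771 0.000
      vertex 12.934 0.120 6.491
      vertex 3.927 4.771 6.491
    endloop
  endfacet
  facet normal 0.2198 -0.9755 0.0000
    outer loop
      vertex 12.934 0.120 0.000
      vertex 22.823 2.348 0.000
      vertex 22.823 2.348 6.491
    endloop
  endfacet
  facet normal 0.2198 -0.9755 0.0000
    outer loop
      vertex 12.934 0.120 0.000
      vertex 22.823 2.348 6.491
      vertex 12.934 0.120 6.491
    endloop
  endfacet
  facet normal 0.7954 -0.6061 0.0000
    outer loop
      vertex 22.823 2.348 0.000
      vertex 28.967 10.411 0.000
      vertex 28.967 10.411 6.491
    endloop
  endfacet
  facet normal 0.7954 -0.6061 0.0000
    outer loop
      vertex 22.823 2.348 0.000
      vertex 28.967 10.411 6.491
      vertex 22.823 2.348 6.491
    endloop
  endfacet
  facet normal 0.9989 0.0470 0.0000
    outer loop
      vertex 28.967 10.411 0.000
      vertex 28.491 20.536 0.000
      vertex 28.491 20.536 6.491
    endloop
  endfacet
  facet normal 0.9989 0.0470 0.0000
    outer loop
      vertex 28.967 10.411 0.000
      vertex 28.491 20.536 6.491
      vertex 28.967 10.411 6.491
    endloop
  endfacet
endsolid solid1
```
; perimeter-only toolpath
G21 ; units = mm
G90 ; absolute positioning
G28 ; home
; layer 1
G0 Z0.811
G0 X28.491 Y20.536
G1 X21.617 Y27.987
G1 X11.563 Y29.276
G1 X3.032 Y23.801
G1 X0.016 Y14.123
G1 X3.927 Y4.771
G1 X12.934 Y0.120
G1 X22.823 Y2.348
G1 X28.967 Y10.411
G1 X28.491 Y20.536
; layer 2
G0 Z1.623
G0 X28.491 Y20.536
G1 X21.617 Y27.987
G1 X11.563 Y29.276
G1 X3.032 Y23.801
G1 X0.016 Y14.123
G1 X3.927 Y4.771
G1 X12.934 Y0.120
G1 X22.823 Y2.348
G1 X28.967 Y10.411
G1 X28.491 Y20.536
; layer 3
G0 Z2.434
G0 X28.491 Y20.536
G1 X21.617 Y27.987
G1 X11.563 Y29.276
G1 X3.032 Y23.801
G1 X0.016 Y14.123
G1 X3.927 Y4.771
G1 X12.934 Y0.120
G1 X22.823 Y2.348
G1 X28.967 Y10.411
G1 X28.491 Y20.536
; layer 4
G0 Z3.245
G0 X28.491 Y20.536
G1 X21.617 Y27.987
G1 X11.563 Y29.276
G1 X3.032 Y23.801
G1 X0.016 Y14.123
G1 X3.927 Y4.771
G1 X12.934 Y0.120
G1 X22.823 Y2.348
G1 X28.967 Y10.411
G1 X28.491 Y20.536
; layer 5
G0 Z4.057
G0 X28.491 Y20.536
G1 X21.617 Y27.987
G1 X11.563 Y29.276
G1 X3.032 Y23.801
G1 X0.016 Y14.123
G1 X3.927 Y4.771
G1 X12.934 Y0.120
G1 X22.823 Y2.348
G1 X28.967 Y10.411
G1 X28.491 Y20.536
; layer 6
G0 Z4.868
G0 X28.491 Y20.536
G1 X21.617 Y27.987
G1 X11.563 Y29.276
G1 X3.032 Y23.801
G1 X0.016 Y14.123
G1 X3.927 Y4.771
G1 X12.934 Y0.120
G1 X22.823 Y2.348
G1 X28.967 Y10.411
G1 X28.491 Y20.536
; layer 7
G0 Z5.680
G0 X28.491 Y20.536
G1 X21.617 Y27.987
G1 X11.563 Y29.276
G1 X3.032 Y23.801
G1 X0.016 Y14.123
G1 X3.927 Y4.771
G1 X12.934 Y0.120
G1 X22.823 Y2.348
G1 X28.967 Y10.411
G1 X28.491 Y20.536
; layer 8
G0 Z6.491
G0 X28.491 Y20.536
G1 X21.617 Y27.987
G1 X11.563 Y29.276
G1 X3.032 Y23.801
G1 X0.016 Y14.123
G1 X3.927 Y4.771
G1 X12.934 Y0.120
G1 X22.823 Y2.348
G1 X28.967 Y10.411
G1 X28.491 Y20.536
M2 ; end

The solid is a regular 9-sided prism (a cylinder approximated with 9 flat sides), circumscribed radius ≈ 14.8 mm, height ≈ 6.49 mm. Slicing at Δz = 0.811 mm — 8 equal slices spanning the solid's height, so layer i sits at z = i·h/8 — gives 8 non-empty perimeters. Each is a 9-segment closed polygon; G0 lifts to the layer z and rapids to the start vertex, then G1 traces the edges.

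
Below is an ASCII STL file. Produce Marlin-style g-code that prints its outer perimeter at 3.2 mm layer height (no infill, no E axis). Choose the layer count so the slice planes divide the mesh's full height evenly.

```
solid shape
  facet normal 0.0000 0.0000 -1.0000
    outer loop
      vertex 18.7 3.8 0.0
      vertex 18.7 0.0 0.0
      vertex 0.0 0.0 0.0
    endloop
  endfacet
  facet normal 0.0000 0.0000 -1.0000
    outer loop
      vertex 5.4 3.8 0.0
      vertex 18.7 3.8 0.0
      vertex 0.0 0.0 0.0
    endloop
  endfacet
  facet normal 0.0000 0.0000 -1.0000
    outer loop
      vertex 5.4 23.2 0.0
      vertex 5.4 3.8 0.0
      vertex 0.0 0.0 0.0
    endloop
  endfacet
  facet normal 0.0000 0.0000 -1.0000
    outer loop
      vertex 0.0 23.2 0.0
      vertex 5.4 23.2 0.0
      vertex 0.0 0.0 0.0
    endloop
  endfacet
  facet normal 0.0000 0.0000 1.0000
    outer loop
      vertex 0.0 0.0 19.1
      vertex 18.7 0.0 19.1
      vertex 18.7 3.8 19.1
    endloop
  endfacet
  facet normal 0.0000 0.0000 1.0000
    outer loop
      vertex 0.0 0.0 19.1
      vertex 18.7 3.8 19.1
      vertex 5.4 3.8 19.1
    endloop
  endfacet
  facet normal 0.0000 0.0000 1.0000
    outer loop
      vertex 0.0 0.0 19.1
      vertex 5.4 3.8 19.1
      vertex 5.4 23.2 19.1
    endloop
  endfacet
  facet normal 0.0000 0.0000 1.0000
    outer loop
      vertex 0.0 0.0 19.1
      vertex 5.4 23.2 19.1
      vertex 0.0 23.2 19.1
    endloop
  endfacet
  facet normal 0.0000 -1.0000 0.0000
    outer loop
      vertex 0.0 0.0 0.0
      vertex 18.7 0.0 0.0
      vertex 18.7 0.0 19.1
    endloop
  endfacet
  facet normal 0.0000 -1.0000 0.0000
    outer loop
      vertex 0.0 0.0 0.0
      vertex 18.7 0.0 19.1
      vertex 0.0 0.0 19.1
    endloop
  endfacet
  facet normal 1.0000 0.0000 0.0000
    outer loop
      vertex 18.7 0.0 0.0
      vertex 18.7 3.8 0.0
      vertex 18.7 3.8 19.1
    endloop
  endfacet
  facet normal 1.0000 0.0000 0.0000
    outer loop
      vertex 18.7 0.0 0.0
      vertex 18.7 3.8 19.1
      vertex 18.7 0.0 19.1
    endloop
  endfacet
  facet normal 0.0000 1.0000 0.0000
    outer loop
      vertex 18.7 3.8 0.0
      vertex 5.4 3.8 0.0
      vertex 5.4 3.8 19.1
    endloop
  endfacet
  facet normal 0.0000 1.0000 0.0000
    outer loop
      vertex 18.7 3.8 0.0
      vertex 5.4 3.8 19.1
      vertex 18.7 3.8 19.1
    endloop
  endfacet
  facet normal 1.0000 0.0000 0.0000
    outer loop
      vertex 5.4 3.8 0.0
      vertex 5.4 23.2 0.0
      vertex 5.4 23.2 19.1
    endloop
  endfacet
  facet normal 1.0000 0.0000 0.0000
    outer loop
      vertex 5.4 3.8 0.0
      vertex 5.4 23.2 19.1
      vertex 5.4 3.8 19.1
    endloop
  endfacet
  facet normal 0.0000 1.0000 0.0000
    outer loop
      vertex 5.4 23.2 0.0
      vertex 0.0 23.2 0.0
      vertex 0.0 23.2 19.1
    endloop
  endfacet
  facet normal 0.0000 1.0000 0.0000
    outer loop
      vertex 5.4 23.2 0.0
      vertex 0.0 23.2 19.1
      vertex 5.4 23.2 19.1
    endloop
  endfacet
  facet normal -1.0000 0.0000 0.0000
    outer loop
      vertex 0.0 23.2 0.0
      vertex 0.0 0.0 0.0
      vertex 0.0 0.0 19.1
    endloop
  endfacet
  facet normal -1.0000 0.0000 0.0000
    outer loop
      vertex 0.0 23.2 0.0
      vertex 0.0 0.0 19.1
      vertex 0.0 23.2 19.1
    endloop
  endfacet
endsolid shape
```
; perimeter-only toolpath
G21 ; units = mm
G90 ; absolute positioning
G28 ; home
; layer 1
G0 Z3.2
G0 X0.0 Y0.0
G1 X18.7 Y0.0
G1 X18.7 Y3.8
G1 X5.4 Y3.8
G1 X5.4 Y23.2
G1 X0.0 Y23.2
G1 X0.0 Y0.0
; layer 2
G0 Z6.4
G0 X0.0 Y0.0
G1 X18.7 Y0.0
G1 X18.7 Y3.8
G1 X5.4 Y3.8
G1 X5.4 Y23.2
G1 X0.0 Y23.2
G1 X0.0 Y0.0
; layer 3
G0 Z9.6
G0 X0.0 Y0.0
G1 X18.7 Y0.0
G1 X18.7 Y3.8
G1 X5.4 Y3.8
G1 X5.4 Y23.2
G1 X0.0 Y23.2
G1 X0.0 Y0.0
; layer 4
G0 Z12.7
G0 X0.0 Y0.0
G1 X18.7 Y0.0
G1 X18.7 Y3.8
G1 X5.4 Y3.8
G1 X5.4 Y23.2
G1 X0.0 Y23.2
G1 X0.0 Y0.0
; layer 5
G0 Z15.9
G0 X0.0 Y0.0
G1 X18.7 Y0.0
G1 X18.7 Y3.8
G1 X5.4 Y3.8
G1 X5.4 Y23.2
G1 X0.0 Y23.2
G1 X0.0 Y0.0
; layer 6
G0 Z19.1
G0 X0.0 Y0.0
G1 X18.7 Y0.0
G1 X18.7 Y3.8
G1 X5.4 Y3.8
G1 X5.4 Y23.2
G1 X0.0 Y23.2
G1 X0.0 Y0.0
M2 ; end

The solid is an L-shaped prism: outer 18.7 × 23.2 mm, arm thicknesses ≈ 3.8 mm (horizontal) and 5.4 mm (vertical), extruded 19.1 mm in z. Slicing at Δz = 3.2 mm — 6 equal slices spanning the solid's height, so layer i sits at z = i·h/6 — gives 6 non-empty perimeters. Each is a 6-segment closed polygon; G0 lifts to the layer z and rapids to the start vertex, then G1 traces the edges.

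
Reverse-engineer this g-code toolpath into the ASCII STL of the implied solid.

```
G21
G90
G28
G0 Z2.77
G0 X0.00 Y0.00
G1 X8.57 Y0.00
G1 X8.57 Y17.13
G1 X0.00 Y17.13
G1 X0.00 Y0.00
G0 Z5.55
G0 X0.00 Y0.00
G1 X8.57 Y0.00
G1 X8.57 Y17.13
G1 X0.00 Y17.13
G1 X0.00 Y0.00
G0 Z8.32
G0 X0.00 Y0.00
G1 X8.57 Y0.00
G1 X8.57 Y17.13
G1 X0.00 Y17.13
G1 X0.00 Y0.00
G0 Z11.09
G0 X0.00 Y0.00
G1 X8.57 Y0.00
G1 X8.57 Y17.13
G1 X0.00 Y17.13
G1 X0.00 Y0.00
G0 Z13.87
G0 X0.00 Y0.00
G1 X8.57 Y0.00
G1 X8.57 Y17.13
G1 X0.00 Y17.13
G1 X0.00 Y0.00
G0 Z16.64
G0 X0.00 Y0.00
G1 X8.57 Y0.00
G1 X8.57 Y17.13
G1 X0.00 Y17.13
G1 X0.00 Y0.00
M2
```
solid part
  facet normal 0.0000 0.0000 -1.0000
    outer loop
      vertex 8.57 17.13 0.00
      vertex 8.57 0.00 0.00
      vertex 0.00 0.00 0.00
    endloop
  endfacet
  facet normal 0.0000 0.0000 -1.0000
    outer loop
      vertex 0.00 17.13 0.00
      vertex 8.57 17.13 0.00
      vertex 0.00 0.00 0.00
    endloop
  endfacet
  facet normal 0.0000 0.0000 1.0000
    outer loop
      vertex 0.00 0.00 16.64
      vertex 8.57 0.00 16.64
      vertex 8.57 17.13 16.64
    endloop
  endfacet
  facet normal 0.0000 0.0000 1.0000
    outer loop
      vertex 0.00 0.00 16.64
      vertex 8.57 17.13 16.64
      vertex 0.00 17.13 16.64
    endloop
  endfacet
  facet normal 0.0000 -1.0000 0.0000
    outer loop
      vertex 0.00 0.00 0.00
      vertex 8.57 0.00 0.00
      vertex 8.57 0.00 16.64
    endloop
  endfacet
  facet normal 0.0000 -1.0000 0.0000
    outer loop
      vertex 0.00 0.00 0.00
      vertex 8.57 0.00 16.64
      vertex 0.00 0.00 16.64
    endloop
  endfacet
  facet normal 0.0000 1.0000 0.0000
    outer loop
      vertex 8.57 17.13 16.64
      vertex 8.57 17.13 0.00
      vertex 0.00 17.13 0.00
    endloop
  endfacet
  facet normal 0.0000 1.0000 0.0000
    outer loop
      vertex 0.00 17.13 16.64
      vertex 8.57 17.13 16.64
      vertex 0.00 17.13 0.00
    endloop
  endfacet
  facet normal -1.0000 0.0000 0.0000
    outer loop
      vertex 0.00 17.13 16.64
      vertex 0.00 17.13 0.00
      vertex 0.00 0.00 0.00
    endloop
  endfacet
  facet normal -1.0000 0.0000 0.0000
    outer loop
      vertex 0.00 0.00 16.64
      vertex 0.00 17.13 16.64
      vertex 0.00 0.00 0.00
    endloop
  endfacet
  facet normal 1.0000 0.0000 0.0000
    outer loop
      vertex 8.57 0.00 0.00
      vertex 8.57 17.13 0.00
      vertex 8.57 17.13 16.64
    endloop
  endfacet
  facet normal 1.0000 0.0000 0.0000
    outer loop
      vertex 8.57 0.00 0.00
      vertex 8.57 17.13 16.64
      vertex 8.57 0.00 16.64
    endloop
  endfacet
endsolid part

The G0 Z moves step by Δz≈2.77 mm. Every layer's G1 loop is the same polygon, so the solid is a straight extrusion of it from z=0 to z≈16.6. Closing with flat bottom and top caps and triangulating gives 12 facets — a rectangular box, roughly 8.57 × 17.1 mm footprint and 16.6 mm tall.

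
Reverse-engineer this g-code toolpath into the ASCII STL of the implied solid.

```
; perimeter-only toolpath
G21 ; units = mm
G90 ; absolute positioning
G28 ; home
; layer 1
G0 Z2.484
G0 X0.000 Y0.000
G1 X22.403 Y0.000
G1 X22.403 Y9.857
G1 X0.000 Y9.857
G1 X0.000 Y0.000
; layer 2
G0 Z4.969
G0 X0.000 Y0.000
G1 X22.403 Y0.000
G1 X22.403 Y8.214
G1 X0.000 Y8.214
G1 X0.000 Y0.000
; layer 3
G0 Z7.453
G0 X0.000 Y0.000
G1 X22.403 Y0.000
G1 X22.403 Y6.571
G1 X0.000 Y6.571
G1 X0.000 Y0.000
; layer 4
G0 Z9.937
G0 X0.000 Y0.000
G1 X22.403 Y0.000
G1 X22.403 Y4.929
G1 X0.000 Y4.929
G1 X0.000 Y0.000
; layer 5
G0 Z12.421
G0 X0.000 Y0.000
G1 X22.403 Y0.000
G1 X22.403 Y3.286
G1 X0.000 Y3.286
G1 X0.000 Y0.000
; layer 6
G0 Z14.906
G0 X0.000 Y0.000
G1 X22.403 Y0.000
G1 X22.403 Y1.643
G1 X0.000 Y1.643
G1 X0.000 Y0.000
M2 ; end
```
solid part
  facet normal 0.0000 0.0000 -1.0000
    outer loop
      vertex 22.403 11.500 0.000
      vertex 22.403 0.000 0.000
      vertex 0.000 0.000 0.000
    endloop
  endfacet
  facet normal 0.0000 0.0000 -1.0000
    outer loop
      vertex 0.000 11.500 0.000
      vertex 22.403 11.500 0.000
      vertex 0.000 0.000 0.000
    endloop
  endfacet
  facet normal 0.0000 -1.0000 0.0000
    outer loop
      vertex 0.000 0.000 0.000
      vertex 22.403 0.000 0.000
      vertex 22.403 0.000 17.390
    endloop
  endfacet
  facet normal 0.0000 -1.0000 0.0000
    outer loop
      vertex 0.000 0.000 0.000
      vertex 22.403 0.000 17.390
      vertex 0.000 0.000 17.390
    endloop
  endfacet
  facet normal 0.0000 0.8341 0.5516
    outer loop
      vertex 0.000 0.000 17.390
      vertex 22.403 0.000 17.390
      vertex 22.403 11.500 0.000
    endloop
  endfacet
  facet normal 0.0000 0.8341 0.5516
    outer loop
      vertex 0.000 0.000 17.390
      vertex 22.403 11.500 0.000
      vertex 0.000 11.500 0.000
    endloop
  endfacet
  facet normal -1.0000 0.0000 0.0000
    outer loop
      vertex 0.000 0.000 17.390
      vertex 0.000 11.500 0.000
      vertex 0.000 0.000 0.000
    endloop
  endfacet
  facet normal 1.0000 0.0000 0.0000
    outer loop
      vertex 22.403 0.000 0.000
      vertex 22.403 11.500 0.000
      vertex 22.403 0.000 17.390
    endloop
  endfacet
endsolid part

The G0 Z moves step by Δz≈2.484 mm. The G1 loops shrink linearly with z, so the solid tapers from its base footprint up to z≈17.4. Closing with a flat bottom cap and the tapered top and triangulating gives 8 facets — a wedge (ramp): 22.4 × 11.5 mm base, rising to 17.4 mm along the y=0 edge and sloping linearly to z=0 at y=11.5.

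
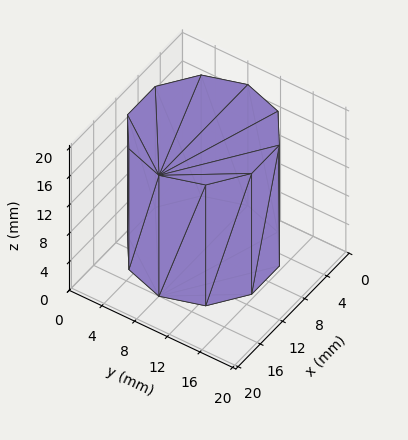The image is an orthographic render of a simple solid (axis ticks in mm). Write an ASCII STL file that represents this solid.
Reading the render: the shape is a regular 10-sided prism (a cylinder approximated with 10 flat sides), circumscribed radius ≈ 8 mm, height ≈ 17 mm (dimensions read to the nearest mm from the axis ticks). For the STL, each face is triangulated and given an outward normal.

solid part
  facet normal 0.0000 0.0000 -1.0000
    outer loop
      vertex 10.5 15.6 0.0
      vertex 14.5 12.7 0.0
      vertex 16.0 8.0 0.0
    endloop
  endfacet
  facet normal 0.0000 0.0000 -1.0000
    outer loop
      vertex 5.5 15.6 0.0
      vertex 10.5 15.6 0.0
      vertex 16.0 8.0 0.0
    endloop
  endfacet
  facet normal 0.0000 0.0000 -1.0000
    outer loop
      vertex 1.5 12.7 0.0
      vertex 5.5 15.6 0.0
      vertex 16.0 8.0 0.0
    endloop
  endfacet
  facet normal 0.0000 0.0000 -1.0000
    outer loop
      vertex 0.0 8.0 0.0
      vertex 1.5 12.7 0.0
      vertex 16.0 8.0 0.0
    endloop
  endfacet
  facet normal 0.0000 0.0000 -1.0000
    outer loop
      vertex 1.5 3.3 0.0
      vertex 0.0 8.0 0.0
      vertex 16.0 8.0 0.0
    endloop
  endfacet
  facet normal 0.0000 0.0000 -1.0000
    outer loop
      vertex 5.5 0.4 0.0
      vertex 1.5 3.3 0.0
      vertex 16.0 8.0 0.0
    endloop
  endfacet
  facet normal 0.0000 0.0000 -1.0000
    outer loop
      vertex 10.5 0.4 0.0
      vertex 5.5 0.4 0.0
      vertex 16.0 8.0 0.0
    endloop
  endfacet
  facet normal 0.0000 0.0000 -1.0000
    outer loop
      vertex 14.5 3.3 0.0
      vertex 10.5 0.4 0.0
      vertex 16.0 8.0 0.0
    endloop
  endfacet
  facet normal 0.0000 0.0000 1.0000
    outer loop
      vertex 16.0 8.0 17.0
      vertex 14.5 12.7 17.0
      vertex 10.5 15.6 17.0
    endloop
  endfacet
  facet normal 0.0000 0.0000 1.0000
    outer loop
      vertex 16.0 8.0 17.0
      vertex 10.5 15.6 17.0
      vertex 5.5 15.6 17.0
    endloop
  endfacet
  facet normal 0.0000 0.0000 1.0000
    outer loop
      vertex 16.0 8.0 17.0
      vertex 5.5 15.6 17.0
      vertex 1.5 12.7 17.0
    endloop
  endfacet
  facet normal 0.0000 0.0000 1.0000
    outer loop
      vertex 16.0 8.0 17.0
      vertex 1.5 12.7 17.0
      vertex 0.0 8.0 17.0
    endloop
  endfacet
  facet normal 0.0000 0.0000 1.0000
    outer loop
      vertex 16.0 8.0 17.0
      vertex 0.0 8.0 17.0
      vertex 1.5 3.3 17.0
    endloop
  endfacet
  facet normal 0.0000 0.0000 1.0000
    outer loop
      vertex 16.0 8.0 17.0
      vertex 1.5 3.3 17.0
      vertex 5.5 0.4 17.0
    endloop
  endfacet
  facet normal 0.0000 0.0000 1.0000
    outer loop
      vertex 16.0 8.0 17.0
      vertex 5.5 0.4 17.0
      vertex 10.5 0.4 17.0
    endloop
  endfacet
  facet normal 0.0000 0.0000 1.0000
    outer loop
      vertex 16.0 8.0 17.0
      vertex 10.5 0.4 17.0
      vertex 14.5 3.3 17.0
    endloop
  endfacet
  facet normal 0.9527 0.3040 0.0000
    outer loop
      vertex 16.0 8.0 0.0
      vertex 14.5 12.7 0.0
      vertex 14.5 12.7 17.0
    endloop
  endfacet
  facet normal 0.9527 0.3040 0.0000
    outer loop
      vertex 16.0 8.0 0.0
      vertex 14.5 12.7 17.0
      vertex 16.0 8.0 17.0
    endloop
  endfacet
  facet normal 0.5870 0.8096 0.0000
    outer loop
      vertex 14.5 12.7 0.0
      vertex 10.5 15.6 0.0
      vertex 10.5 15.6 17.0
    endloop
  endfacet
  facet normal 0.5870 0.8096 0.0000
    outer loop
      vertex 14.5 12.7 0.0
      vertex 10.5 15.6 17.0
      vertex 14.5 12.7 17.0
    endloop
  endfacet
  facet normal 0.0000 1.0000 0.0000
    outer loop
      vertex 10.5 15.6 0.0
      vertex 5.5 15.6 0.0
      vertex 5.5 15.6 17.0
    endloop
  endfacet
  facet normal 0.0000 1.0000 0.0000
    outer loop
      vertex 10.5 15.6 0.0
      vertex 5.5 15.6 17.0
      vertex 10.5 15.6 17.0
    endloop
  endfacet
  facet normal -0.5870 0.8096 0.0000
    outer loop
      vertex 5.5 15.6 0.0
      vertex 1.5 12.7 0.0
      vertex 1.5 12.7 17.0
    endloop
  endfacet
  facet normal -0.5870 0.8096 0.0000
    outer loop
      vertex 5.5 15.6 0.0
      vertex 1.5 12.7 17.0
      vertex 5.5 15.6 17.0
    endloop
  endfacet
  facet normal -0.9527 0.3040 0.0000
    outer loop
      vertex 1.5 12.7 0.0
      vertex 0.0 8.0 0.0
      vertex 0.0 8.0 17.0
    endloop
  endfacet
  facet normal -0.9527 0.3040 0.0000
    outer loop
      vertex 1.5 12.7 0.0
      vertex 0.0 8.0 17.0
      vertex 1.5 12.7 17.0
    endloop
  endfacet
  facet normal -0.9527 -0.3040 0.0000
    outer loop
      vertex 0.0 8.0 0.0
      vertex 1.5 3.3 0.0
      vertex 1.5 3.3 17.0
    endloop
  endfacet
  facet normal -0.9527 -0.3040 0.0000
    outer loop
      vertex 0.0 8.0 0.0
      vertex 1.5 3.3 17.0
      vertex 0.0 8.0 17.0
    endloop
  endfacet
  facet normal -0.5870 -0.8096 0.0000
    outer loop
      vertex 1.5 3.3 0.0
      vertex 5.5 0.4 0.0
      vertex 5.5 0.4 17.0
    endloop
  endfacet
  facet normal -0.5870 -0.8096 0.0000
    outer loop
      vertex 1.5 3.3 0.0
      vertex 5.5 0.4 17.0
      vertex 1.5 3.3 17.0
    endloop
  endfacet
  facet normal 0.0000 -1.0000 0.0000
    outer loop
      vertex 5.5 0.4 0.0
      vertex 10.5 0.4 0.0
      vertex 10.5 0.4 17.0
    endloop
  endfacet
  facet normal 0.0000 -1.0000 0.0000
    outer loop
      vertex 5.5 0.4 0.0
      vertex 10.5 0.4 17.0
      vertex 5.5 0.4 17.0
    endloop
  endfacet
  facet normal 0.5870 -0.8096 0.0000
    outer loop
      vertex 10.5 0.4 0.0
      vertex 14.5 3.3 0.0
      vertex 14.5 3.3 17.0
    endloop
  endfacet
  facet normal 0.5870 -0.8096 0.0000
    outer loop
      vertex 10.5 0.4 0.0
      vertex 14.5 3.3 17.0
      vertex 10.5 0.4 17.0
    endloop
  endfacet
  facet normal 0.9527 -0.3040 0.0000
    outer loop
      vertex 14.5 3.3 0.0
      vertex 16.0 8.0 0.0
      vertex 16.0 8.0 17.0
    endloop
  endfacet
  facet normal 0.9527 -0.3040 0.0000
    outer loop
      vertex 14.5 3.3 0.0
      vertex 16.0 8.0 17.0
      vertex 14.5 3.3 17.0
    endloop
  endfacet
endsolid part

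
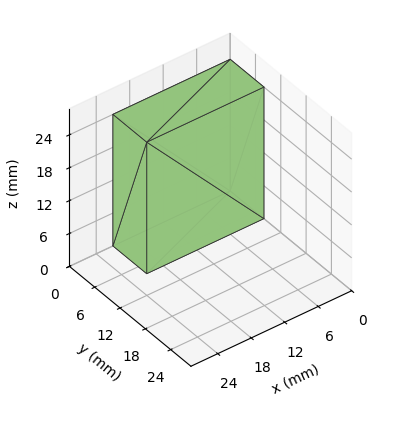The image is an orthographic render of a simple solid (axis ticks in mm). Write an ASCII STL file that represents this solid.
Reading the render: the shape is a rectangular box, roughly 21 × 8 mm footprint and 24 mm tall (dimensions read to the nearest mm from the axis ticks). For the STL, each face is triangulated and given an outward normal.

solid part
  facet normal 0.0000 0.0000 -1.0000
    outer loop
      vertex 21.000 8.000 0.000
      vertex 21.000 0.000 0.000
      vertex 0.000 0.000 0.000
    endloop
  endfacet
  facet normal 0.0000 0.0000 -1.0000
    outer loop
      vertex 0.000 8.000 0.000
      vertex 21.000 8.000 0.000
      vertex 0.000 0.000 0.000
    endloop
  endfacet
  facet normal 0.0000 0.0000 1.0000
    outer loop
      vertex 0.000 0.000 24.000
      vertex 21.000 0.000 24.000
      vertex 21.000 8.000 24.000
    endloop
  endfacet
  facet normal 0.0000 0.0000 1.0000
    outer loop
      vertex 0.000 0.000 24.000
      vertex 21.000 8.000 24.000
      vertex 0.000 8.000 24.000
    endloop
  endfacet
  facet normal 0.0000 -1.0000 0.0000
    outer loop
      vertex 0.000 0.000 0.000
      vertex 21.000 0.000 0.000
      vertex 21.000 0.000 24.000
    endloop
  endfacet
  facet normal 0.0000 -1.0000 0.0000
    outer loop
      vertex 0.000 0.000 0.000
      vertex 21.000 0.000 24.000
      vertex 0.000 0.000 24.000
    endloop
  endfacet
  facet normal 0.0000 1.0000 0.0000
    outer loop
      vertex 21.000 8.000 24.000
      vertex 21.000 8.000 0.000
      vertex 0.000 8.000 0.000
    endloop
  endfacet
  facet normal 0.0000 1.0000 0.0000
    outer loop
      vertex 0.000 8.000 24.000
      vertex 21.000 8.000 24.000
      vertex 0.000 8.000 0.000
    endloop
  endfacet
  facet normal -1.0000 0.0000 0.0000
    outer loop
      vertex 0.000 8.000 24.000
      vertex 0.000 8.000 0.000
      vertex 0.000 0.000 0.000
    endloop
  endfacet
  facet normal -1.0000 0.0000 0.0000
    outer loop
      vertex 0.000 0.000 24.000
      vertex 0.000 8.000 24.000
      vertex 0.000 0.000 0.000
    endloop
  endfacet
  facet normal 1.0000 0.0000 0.0000
    outer loop
      vertex 21.000 0.000 0.000
      vertex 21.000 8.000 0.000
      vertex 21.000 8.000 24.000
    endloop
  endfacet
  facet normal 1.0000 0.0000 0.0000
    outer loop
      vertex 21.000 0.000 0.000
      vertex 21.000 8.000 24.000
      vertex 21.000 0.000 24.000
    endloop
  endfacet
endsolid part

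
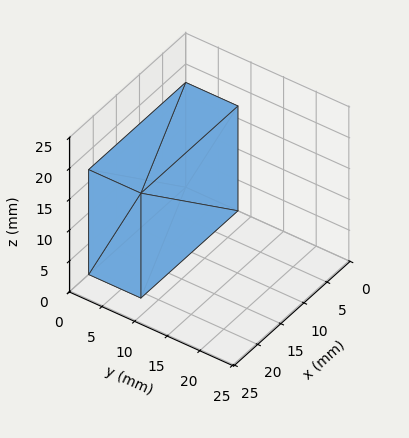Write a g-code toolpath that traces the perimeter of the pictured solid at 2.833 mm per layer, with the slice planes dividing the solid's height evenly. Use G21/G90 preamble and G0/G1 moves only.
Reading the render: the shape is a rectangular box, roughly 21 × 8 mm footprint and 17 mm tall (dimensions read to the nearest mm from the axis ticks). For the g-code, the solid's height is divided into equal slices at the stated Δz and each level perimeter traced with G1 moves after a G0 lift.

; perimeter-only toolpath
G21 ; units = mm
G90 ; absolute positioning
G28 ; home
; layer 1
G0 Z2.833
G0 X0.000 Y0.000
G1 X21.000 Y0.000
G1 X21.000 Y8.000
G1 X0.000 Y8.000
G1 X0.000 Y0.000
; layer 2
G0 Z5.667
G0 X0.000 Y0.000
G1 X21.000 Y0.000
G1 X21.000 Y8.000
G1 X0.000 Y8.000
G1 X0.000 Y0.000
; layer 3
G0 Z8.500
G0 X0.000 Y0.000
G1 X21.000 Y0.000
G1 X21.000 Y8.000
G1 X0.000 Y8.000
G1 X0.000 Y0.000
; layer 4
G0 Z11.333
G0 X0.000 Y0.000
G1 X21.000 Y0.000
G1 X21.000 Y8.000
G1 X0.000 Y8.000
G1 X0.000 Y0.000
; layer 5
G0 Z14.167
G0 X0.000 Y0.000
G1 X21.000 Y0.000
G1 X21.000 Y8.000
G1 X0.000 Y8.000
G1 X0.000 Y0.000
; layer 6
G0 Z17.000
G0 X0.000 Y0.000
G1 X21.000 Y0.000
G1 X21.000 Y8.000
G1 X0.000 Y8.000
G1 X0.000 Y0.000
M2 ; end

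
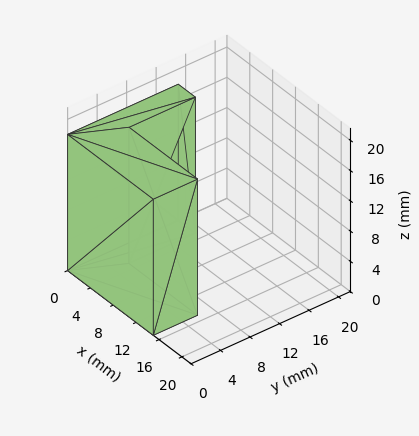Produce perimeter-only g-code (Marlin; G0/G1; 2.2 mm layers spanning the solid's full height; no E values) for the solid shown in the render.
Reading the render: the shape is an L-shaped prism: outer 15 × 15 mm, arm thicknesses ≈ 6 mm (horizontal) and 3 mm (vertical), extruded 18 mm in z (dimensions read to the nearest mm from the axis ticks). For the g-code, the solid's height is divided into equal slices at the stated Δz and each level perimeter traced with G1 moves after a G0 lift.

; perimeter-only toolpath
G21 ; units = mm
G90 ; absolute positioning
G28 ; home
; layer 1
G0 Z2.2
G0 X0.0 Y0.0
G1 X15.0 Y0.0
G1 X15.0 Y6.0
G1 X3.0 Y6.0
G1 X3.0 Y15.0
G1 X0.0 Y15.0
G1 X0.0 Y0.0
; layer 2
G0 Z4.5
G0 X0.0 Y0.0
G1 X15.0 Y0.0
G1 X15.0 Y6.0
G1 X3.0 Y6.0
G1 X3.0 Y15.0
G1 X0.0 Y15.0
G1 X0.0 Y0.0
; layer 3
G0 Z6.8
G0 X0.0 Y0.0
G1 X15.0 Y0.0
G1 X15.0 Y6.0
G1 X3.0 Y6.0
G1 X3.0 Y15.0
G1 X0.0 Y15.0
G1 X0.0 Y0.0
; layer 4
G0 Z9.0
G0 X0.0 Y0.0
G1 X15.0 Y0.0
G1 X15.0 Y6.0
G1 X3.0 Y6.0
G1 X3.0 Y15.0
G1 X0.0 Y15.0
G1 X0.0 Y0.0
; layer 5
G0 Z11.2
G0 X0.0 Y0.0
G1 X15.0 Y0.0
G1 X15.0 Y6.0
G1 X3.0 Y6.0
G1 X3.0 Y15.0
G1 X0.0 Y15.0
G1 X0.0 Y0.0
; layer 6
G0 Z13.5
G0 X0.0 Y0.0
G1 X15.0 Y0.0
G1 X15.0 Y6.0
G1 X3.0 Y6.0
G1 X3.0 Y15.0
G1 X0.0 Y15.0
G1 X0.0 Y0.0
; layer 7
G0 Z15.8
G0 X0.0 Y0.0
G1 X15.0 Y0.0
G1 X15.0 Y6.0
G1 X3.0 Y6.0
G1 X3.0 Y15.0
G1 X0.0 Y15.0
G1 X0.0 Y0.0
; layer 8
G0 Z18.0
G0 X0.0 Y0.0
G1 X15.0 Y0.0
G1 X15.0 Y6.0
G1 X3.0 Y6.0
G1 X3.0 Y15.0
G1 X0.0 Y15.0
G1 X0.0 Y0.0
M2 ; end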